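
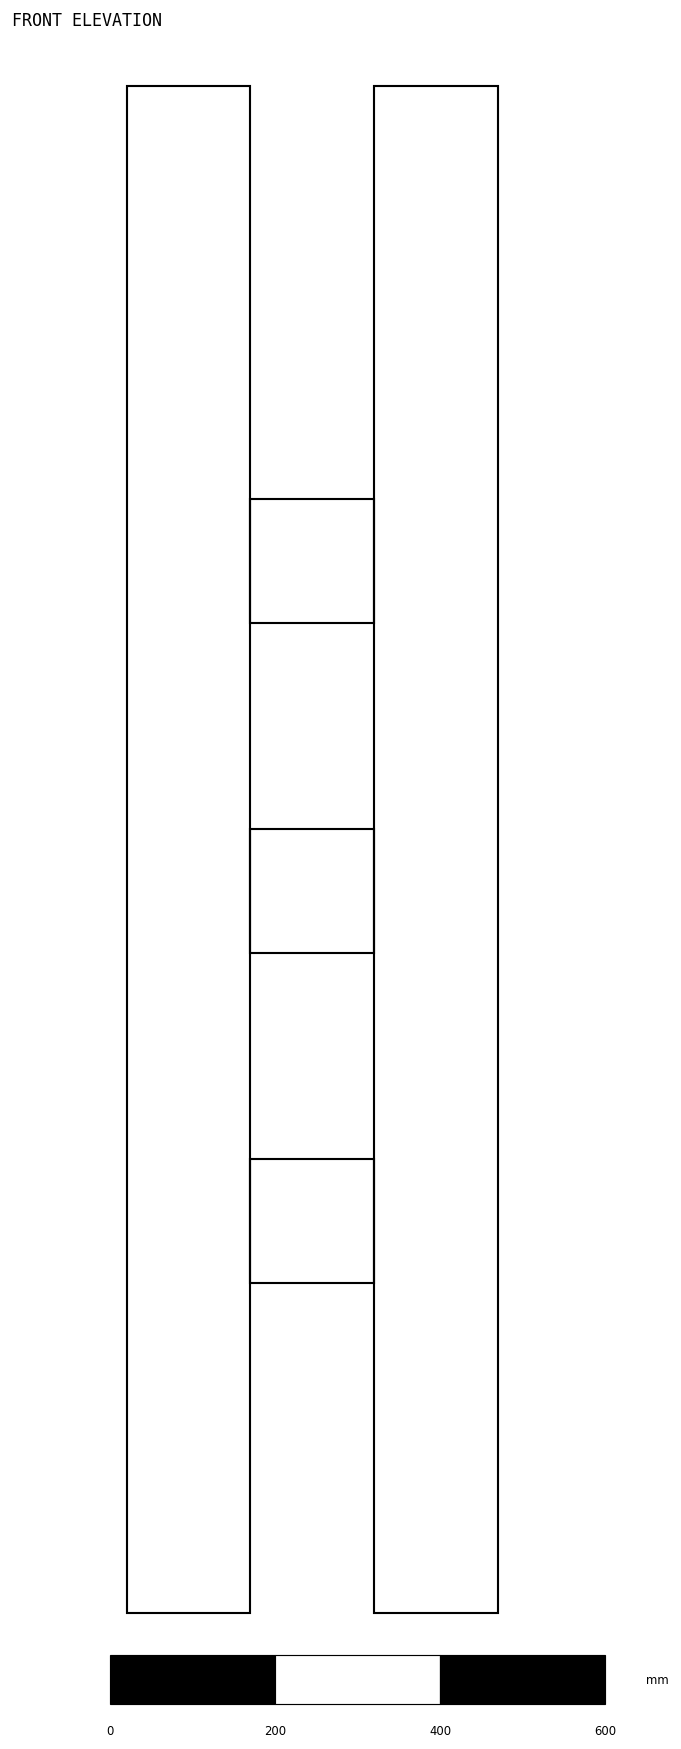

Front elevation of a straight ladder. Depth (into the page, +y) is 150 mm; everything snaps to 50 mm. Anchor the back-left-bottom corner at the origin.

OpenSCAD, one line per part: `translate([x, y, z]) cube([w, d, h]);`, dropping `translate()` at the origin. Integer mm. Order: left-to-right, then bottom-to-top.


cube([150, 150, 1850]);
translate([150, 0, 400]) cube([150, 150, 150]);
translate([150, 0, 800]) cube([150, 150, 150]);
translate([150, 0, 1200]) cube([150, 150, 150]);
translate([300, 0, 0]) cube([150, 150, 1850]);


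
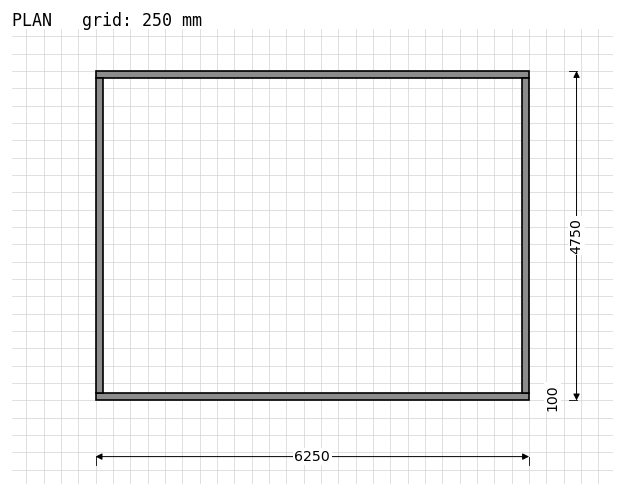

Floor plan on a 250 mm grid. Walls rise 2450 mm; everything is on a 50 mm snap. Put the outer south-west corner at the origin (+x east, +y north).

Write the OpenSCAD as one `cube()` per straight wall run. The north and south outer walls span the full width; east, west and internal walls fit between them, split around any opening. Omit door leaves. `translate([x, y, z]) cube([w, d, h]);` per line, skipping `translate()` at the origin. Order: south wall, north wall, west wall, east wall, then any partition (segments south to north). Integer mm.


cube([6250, 100, 2450]);
translate([0, 4650, 0]) cube([6250, 100, 2450]);
translate([0, 100, 0]) cube([100, 4550, 2450]);
translate([6150, 100, 0]) cube([100, 4550, 2450]);


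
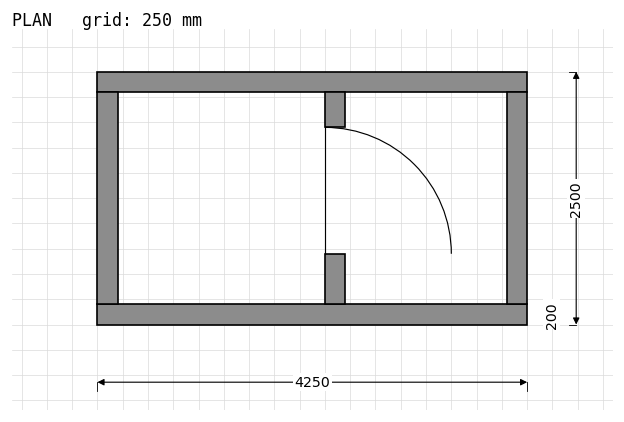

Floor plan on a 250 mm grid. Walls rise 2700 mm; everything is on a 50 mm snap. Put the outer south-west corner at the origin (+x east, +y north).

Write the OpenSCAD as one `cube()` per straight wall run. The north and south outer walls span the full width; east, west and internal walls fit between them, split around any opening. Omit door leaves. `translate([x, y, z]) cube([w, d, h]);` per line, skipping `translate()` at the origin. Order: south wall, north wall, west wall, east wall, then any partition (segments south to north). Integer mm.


cube([4250, 200, 2700]);
translate([0, 2300, 0]) cube([4250, 200, 2700]);
translate([0, 200, 0]) cube([200, 2100, 2700]);
translate([4050, 200, 0]) cube([200, 2100, 2700]);
translate([2250, 200, 0]) cube([200, 500, 2700]);
translate([2250, 1950, 0]) cube([200, 350, 2700]);


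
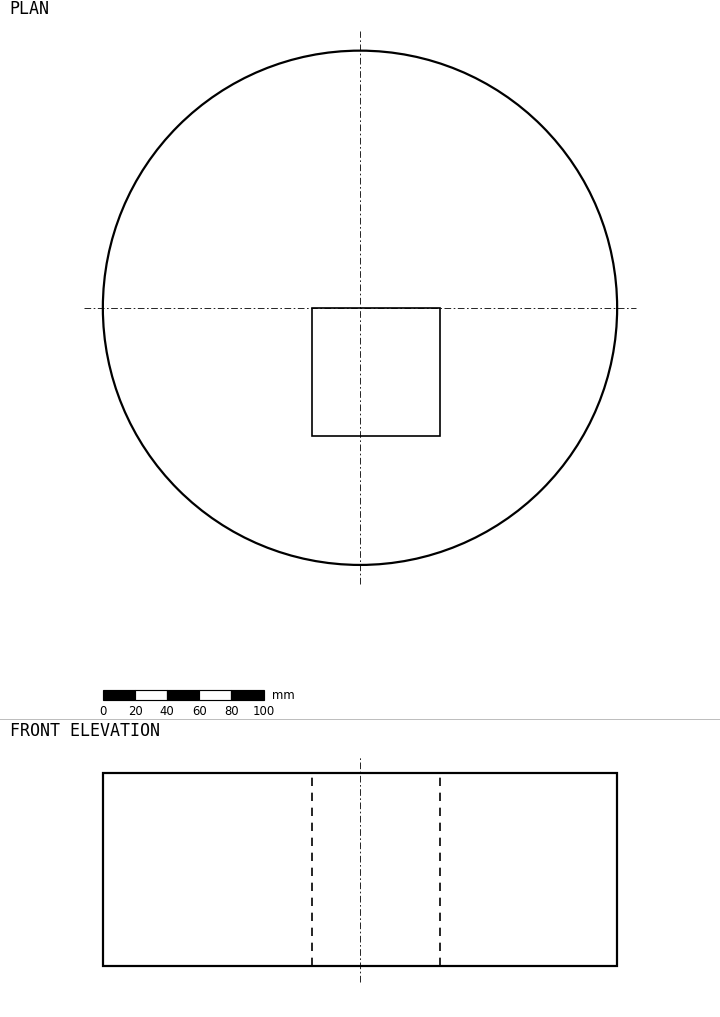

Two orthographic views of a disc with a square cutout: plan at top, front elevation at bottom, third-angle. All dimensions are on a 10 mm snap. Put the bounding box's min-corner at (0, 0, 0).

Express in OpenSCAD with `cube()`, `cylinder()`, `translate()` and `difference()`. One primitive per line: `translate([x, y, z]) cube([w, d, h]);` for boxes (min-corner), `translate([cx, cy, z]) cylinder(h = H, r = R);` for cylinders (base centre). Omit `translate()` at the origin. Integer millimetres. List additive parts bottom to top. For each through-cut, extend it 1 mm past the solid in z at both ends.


difference() {
  translate([160, 160, 0]) cylinder(h = 120, r = 160);
  translate([130, 80, -1]) cube([80, 80, 122]);
}


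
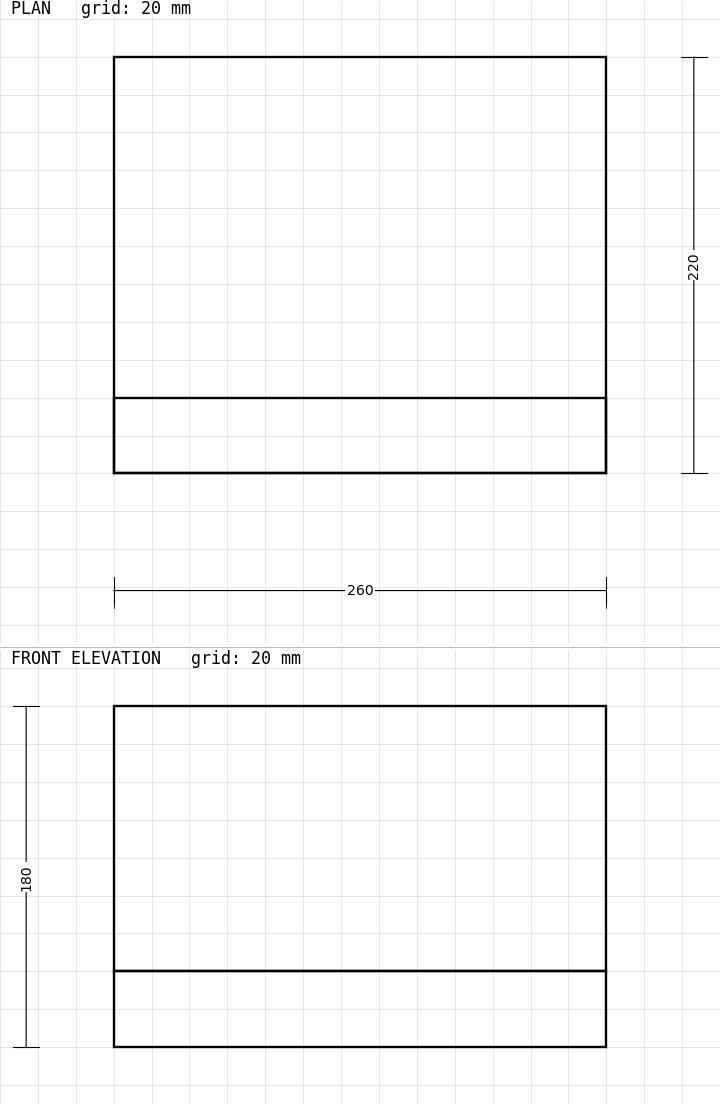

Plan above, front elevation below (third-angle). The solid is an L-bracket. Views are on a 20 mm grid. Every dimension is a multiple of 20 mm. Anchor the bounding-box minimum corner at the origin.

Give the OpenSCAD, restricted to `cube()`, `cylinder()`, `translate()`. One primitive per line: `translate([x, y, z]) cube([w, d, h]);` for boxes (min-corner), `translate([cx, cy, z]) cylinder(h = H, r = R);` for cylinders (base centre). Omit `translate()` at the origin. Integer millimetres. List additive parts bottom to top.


cube([260, 220, 40]);
translate([0, 0, 40]) cube([260, 40, 140]);


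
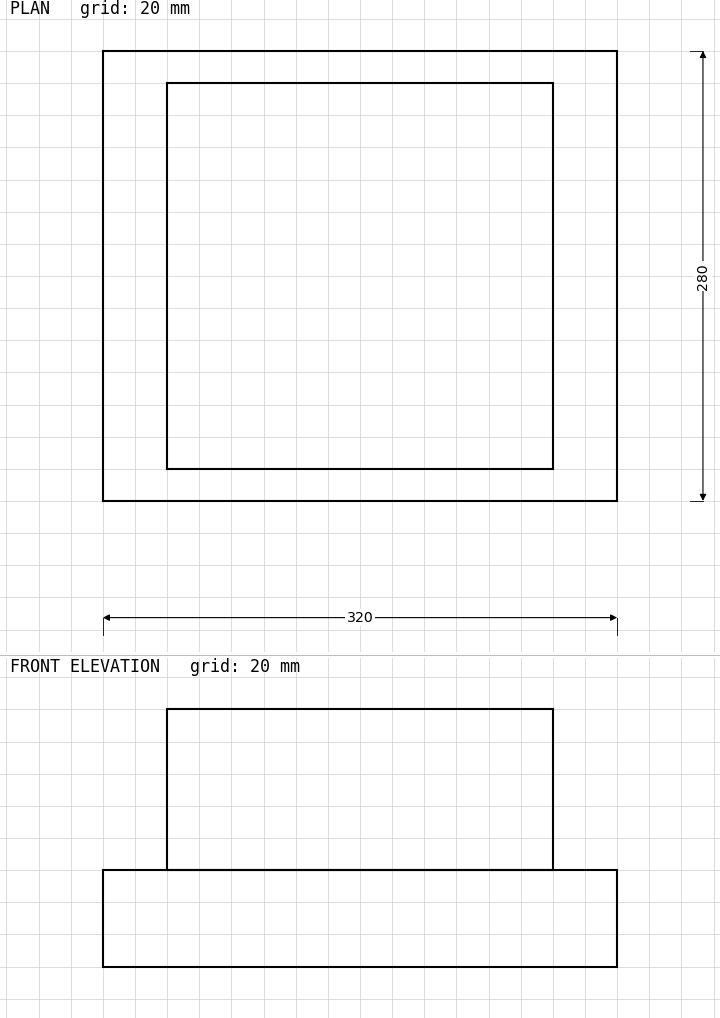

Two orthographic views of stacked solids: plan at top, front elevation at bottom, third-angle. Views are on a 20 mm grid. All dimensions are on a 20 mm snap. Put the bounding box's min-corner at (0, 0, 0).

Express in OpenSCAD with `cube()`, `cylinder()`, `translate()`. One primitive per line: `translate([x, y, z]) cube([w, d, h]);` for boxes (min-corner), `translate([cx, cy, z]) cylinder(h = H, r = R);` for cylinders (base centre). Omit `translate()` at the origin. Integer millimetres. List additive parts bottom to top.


cube([320, 280, 60]);
translate([40, 20, 60]) cube([240, 240, 100]);


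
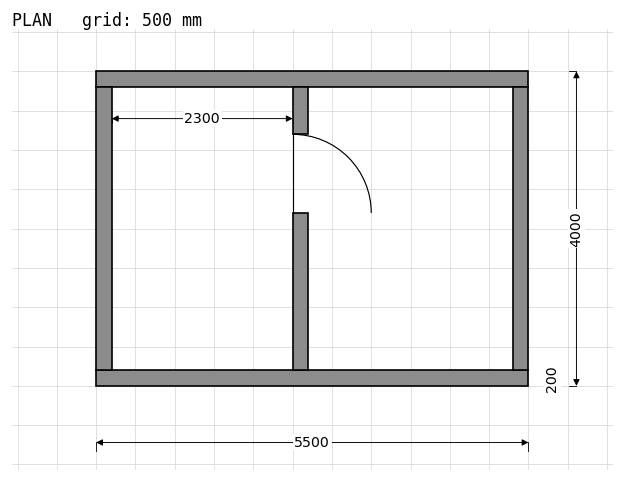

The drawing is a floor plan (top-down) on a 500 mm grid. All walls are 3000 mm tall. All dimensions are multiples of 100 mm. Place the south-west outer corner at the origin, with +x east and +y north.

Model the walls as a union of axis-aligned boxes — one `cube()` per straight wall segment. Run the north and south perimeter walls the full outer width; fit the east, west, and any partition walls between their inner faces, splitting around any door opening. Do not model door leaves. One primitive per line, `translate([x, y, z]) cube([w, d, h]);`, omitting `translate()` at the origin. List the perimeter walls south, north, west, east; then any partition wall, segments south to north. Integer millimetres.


cube([5500, 200, 3000]);
translate([0, 3800, 0]) cube([5500, 200, 3000]);
translate([0, 200, 0]) cube([200, 3600, 3000]);
translate([5300, 200, 0]) cube([200, 3600, 3000]);
translate([2500, 200, 0]) cube([200, 2000, 3000]);
translate([2500, 3200, 0]) cube([200, 600, 3000]);


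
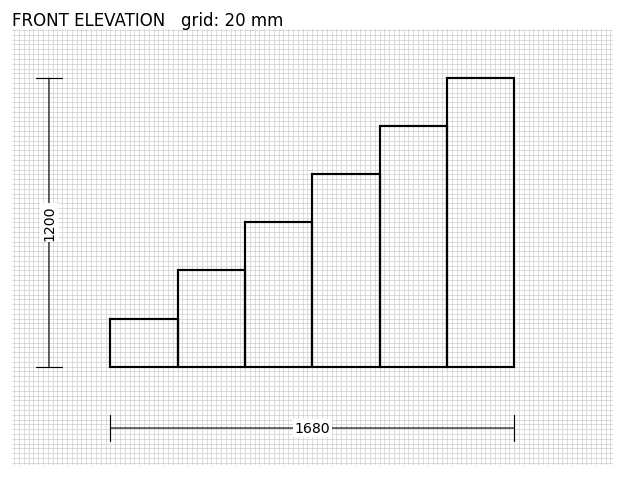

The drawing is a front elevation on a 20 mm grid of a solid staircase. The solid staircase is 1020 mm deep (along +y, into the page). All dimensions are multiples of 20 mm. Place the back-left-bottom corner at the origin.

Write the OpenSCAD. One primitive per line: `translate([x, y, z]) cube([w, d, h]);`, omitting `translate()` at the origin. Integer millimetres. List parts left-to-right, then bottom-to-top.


cube([280, 1020, 200]);
translate([280, 0, 0]) cube([280, 1020, 400]);
translate([560, 0, 0]) cube([280, 1020, 600]);
translate([840, 0, 0]) cube([280, 1020, 800]);
translate([1120, 0, 0]) cube([280, 1020, 1000]);
translate([1400, 0, 0]) cube([280, 1020, 1200]);


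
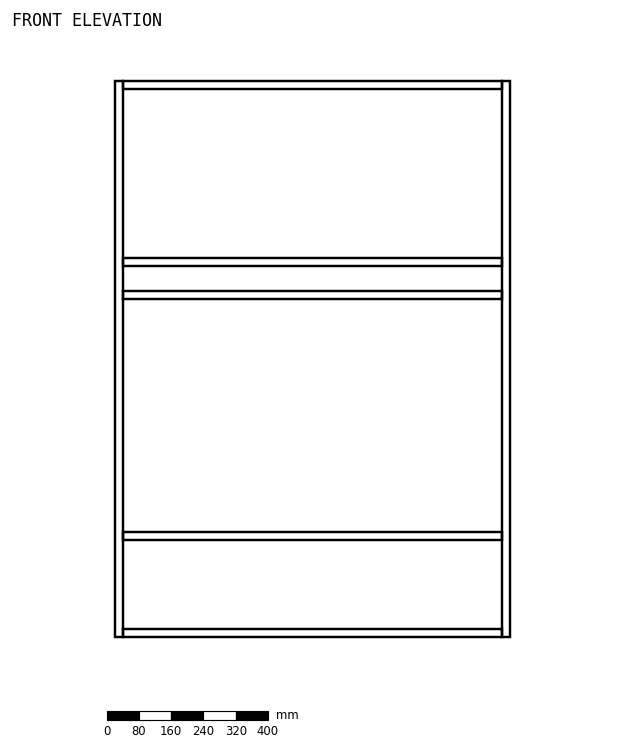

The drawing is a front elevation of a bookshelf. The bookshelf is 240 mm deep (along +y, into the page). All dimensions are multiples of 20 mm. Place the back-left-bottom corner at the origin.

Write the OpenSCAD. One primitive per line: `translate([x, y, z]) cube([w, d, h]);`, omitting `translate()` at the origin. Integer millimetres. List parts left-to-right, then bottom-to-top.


cube([20, 240, 1380]);
translate([20, 0, 0]) cube([940, 240, 20]);
translate([20, 0, 240]) cube([940, 240, 20]);
translate([20, 0, 840]) cube([940, 240, 20]);
translate([20, 0, 920]) cube([940, 240, 20]);
translate([20, 0, 1360]) cube([940, 240, 20]);
translate([960, 0, 0]) cube([20, 240, 1380]);


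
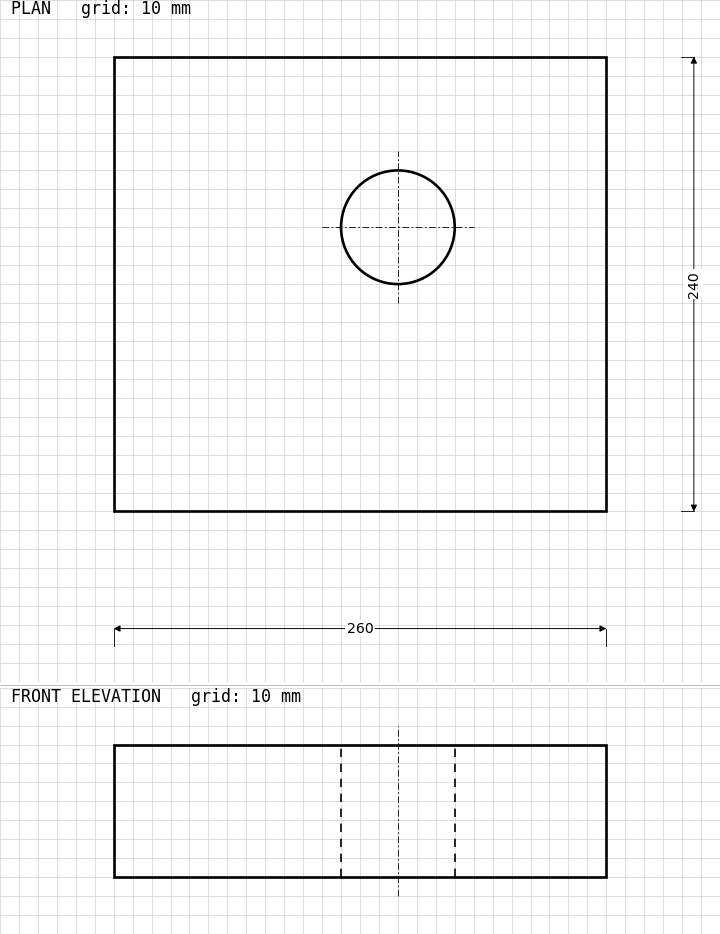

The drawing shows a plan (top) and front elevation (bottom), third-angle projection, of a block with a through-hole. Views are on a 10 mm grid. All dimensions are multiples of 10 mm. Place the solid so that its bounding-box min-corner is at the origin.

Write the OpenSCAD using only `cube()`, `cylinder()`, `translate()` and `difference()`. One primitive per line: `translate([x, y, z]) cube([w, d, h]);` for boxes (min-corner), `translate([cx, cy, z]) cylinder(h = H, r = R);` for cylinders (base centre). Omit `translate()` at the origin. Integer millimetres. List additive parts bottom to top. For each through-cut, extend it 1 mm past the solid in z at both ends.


difference() {
  cube([260, 240, 70]);
  translate([150, 150, -1]) cylinder(h = 72, r = 30);
}


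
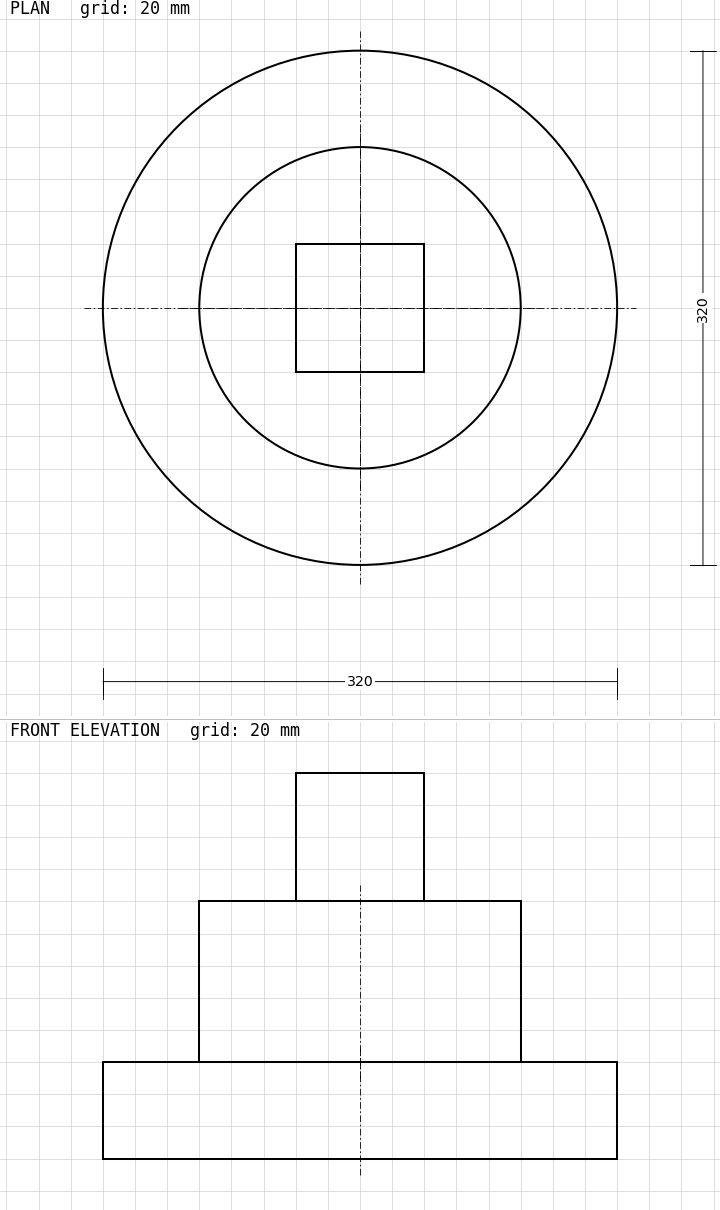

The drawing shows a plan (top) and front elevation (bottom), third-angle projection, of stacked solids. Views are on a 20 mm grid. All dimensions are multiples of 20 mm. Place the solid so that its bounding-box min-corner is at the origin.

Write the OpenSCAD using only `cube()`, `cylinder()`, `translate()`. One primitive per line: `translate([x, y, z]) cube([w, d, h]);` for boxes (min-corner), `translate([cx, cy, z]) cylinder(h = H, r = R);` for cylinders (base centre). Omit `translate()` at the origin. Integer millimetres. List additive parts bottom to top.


translate([160, 160, 0]) cylinder(h = 60, r = 160);
translate([160, 160, 60]) cylinder(h = 100, r = 100);
translate([120, 120, 160]) cube([80, 80, 80]);


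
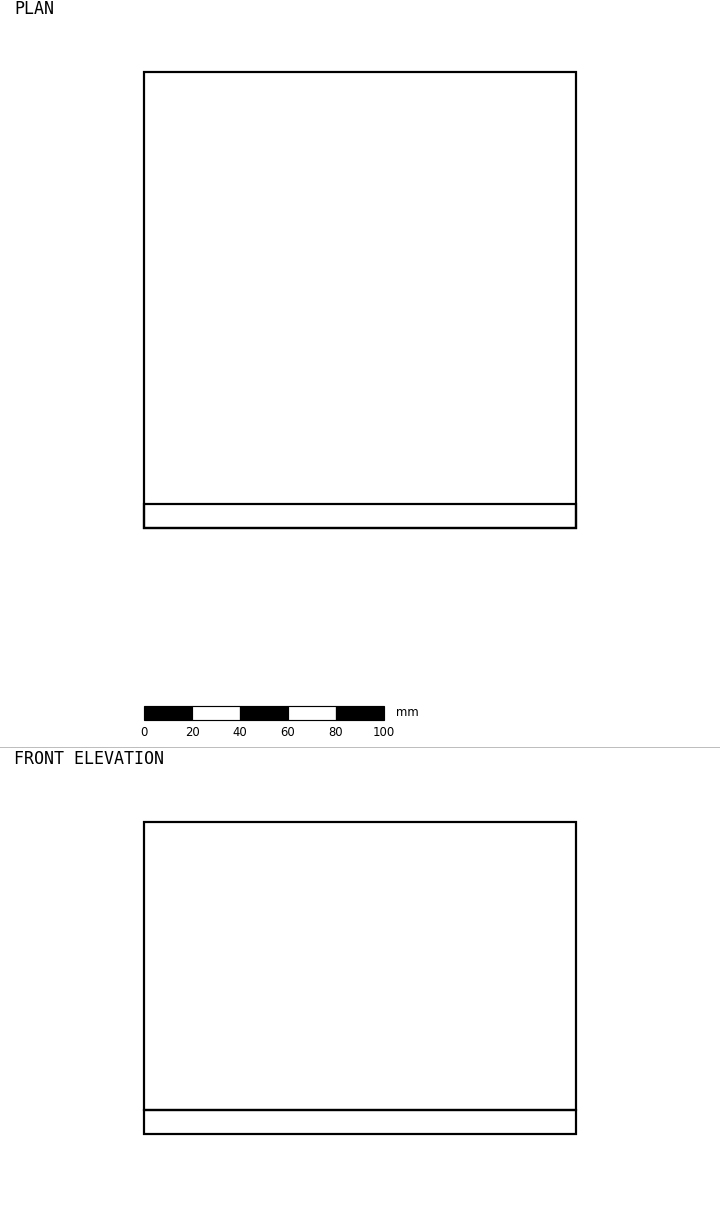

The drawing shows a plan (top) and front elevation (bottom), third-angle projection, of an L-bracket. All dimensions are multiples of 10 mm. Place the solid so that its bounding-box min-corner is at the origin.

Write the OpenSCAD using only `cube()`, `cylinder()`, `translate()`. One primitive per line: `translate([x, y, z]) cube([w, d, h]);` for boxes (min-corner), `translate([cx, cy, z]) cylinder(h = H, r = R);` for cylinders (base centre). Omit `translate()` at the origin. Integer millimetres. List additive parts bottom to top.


cube([180, 190, 10]);
translate([0, 0, 10]) cube([180, 10, 120]);


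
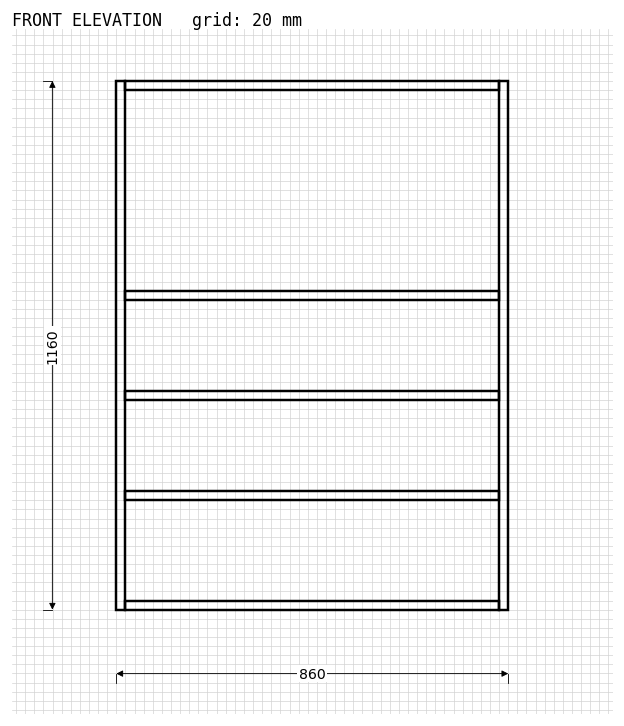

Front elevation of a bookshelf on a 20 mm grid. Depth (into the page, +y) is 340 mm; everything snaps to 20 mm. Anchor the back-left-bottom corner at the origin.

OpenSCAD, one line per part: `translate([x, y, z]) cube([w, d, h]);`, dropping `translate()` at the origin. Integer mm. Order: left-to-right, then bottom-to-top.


cube([20, 340, 1160]);
translate([20, 0, 0]) cube([820, 340, 20]);
translate([20, 0, 240]) cube([820, 340, 20]);
translate([20, 0, 460]) cube([820, 340, 20]);
translate([20, 0, 680]) cube([820, 340, 20]);
translate([20, 0, 1140]) cube([820, 340, 20]);
translate([840, 0, 0]) cube([20, 340, 1160]);


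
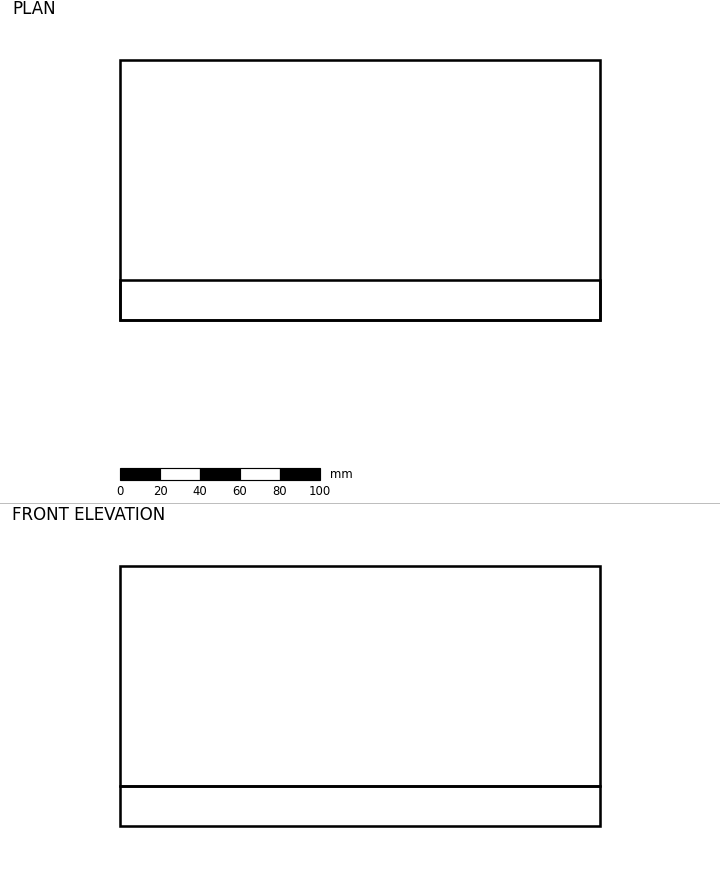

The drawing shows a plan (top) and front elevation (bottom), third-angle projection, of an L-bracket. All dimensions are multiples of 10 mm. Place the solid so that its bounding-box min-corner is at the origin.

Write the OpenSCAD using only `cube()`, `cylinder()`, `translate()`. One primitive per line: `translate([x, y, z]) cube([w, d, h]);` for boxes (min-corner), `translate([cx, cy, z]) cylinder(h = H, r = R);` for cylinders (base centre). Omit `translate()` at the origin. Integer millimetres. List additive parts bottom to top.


cube([240, 130, 20]);
translate([0, 0, 20]) cube([240, 20, 110]);


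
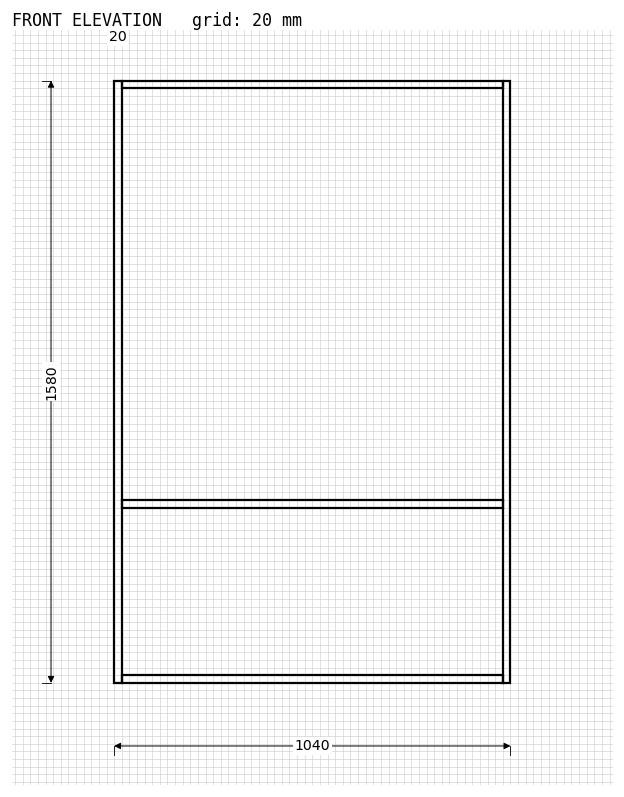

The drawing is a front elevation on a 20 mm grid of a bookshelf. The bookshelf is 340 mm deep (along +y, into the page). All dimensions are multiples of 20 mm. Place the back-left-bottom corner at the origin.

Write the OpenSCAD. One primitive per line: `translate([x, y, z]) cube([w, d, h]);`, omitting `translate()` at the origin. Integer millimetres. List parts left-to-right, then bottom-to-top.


cube([20, 340, 1580]);
translate([20, 0, 0]) cube([1000, 340, 20]);
translate([20, 0, 460]) cube([1000, 340, 20]);
translate([20, 0, 1560]) cube([1000, 340, 20]);
translate([1020, 0, 0]) cube([20, 340, 1580]);


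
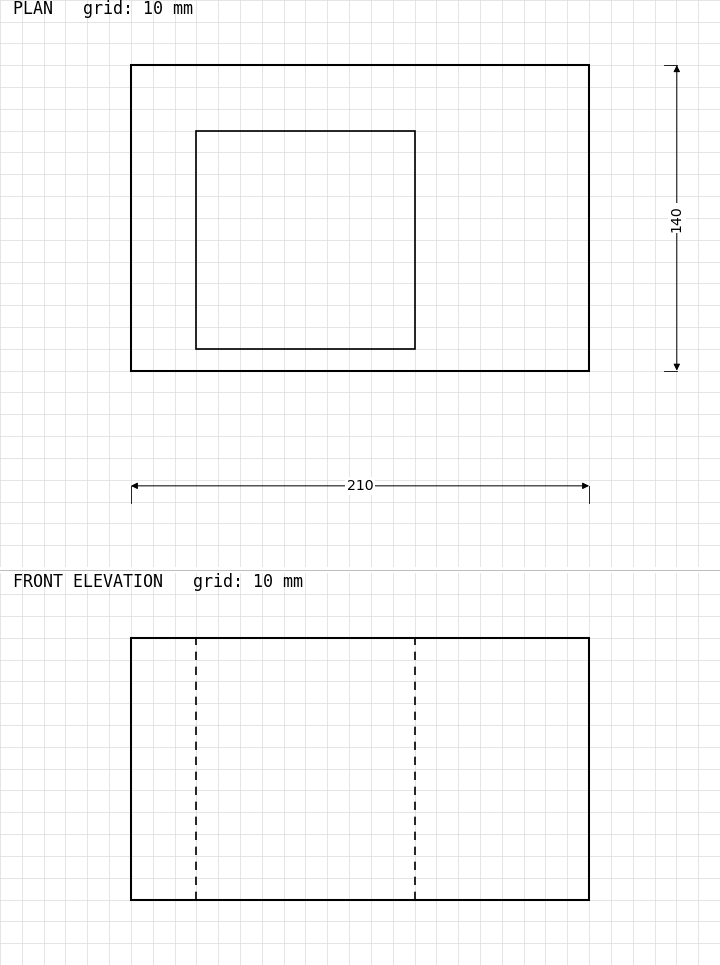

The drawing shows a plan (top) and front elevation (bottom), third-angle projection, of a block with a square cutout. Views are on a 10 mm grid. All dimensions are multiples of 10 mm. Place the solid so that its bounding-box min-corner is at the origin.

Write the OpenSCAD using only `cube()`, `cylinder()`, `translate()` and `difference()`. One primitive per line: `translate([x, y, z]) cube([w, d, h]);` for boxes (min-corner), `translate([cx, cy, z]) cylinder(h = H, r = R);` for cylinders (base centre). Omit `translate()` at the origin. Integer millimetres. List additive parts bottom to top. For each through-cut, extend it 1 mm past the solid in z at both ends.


difference() {
  cube([210, 140, 120]);
  translate([30, 10, -1]) cube([100, 100, 122]);
}


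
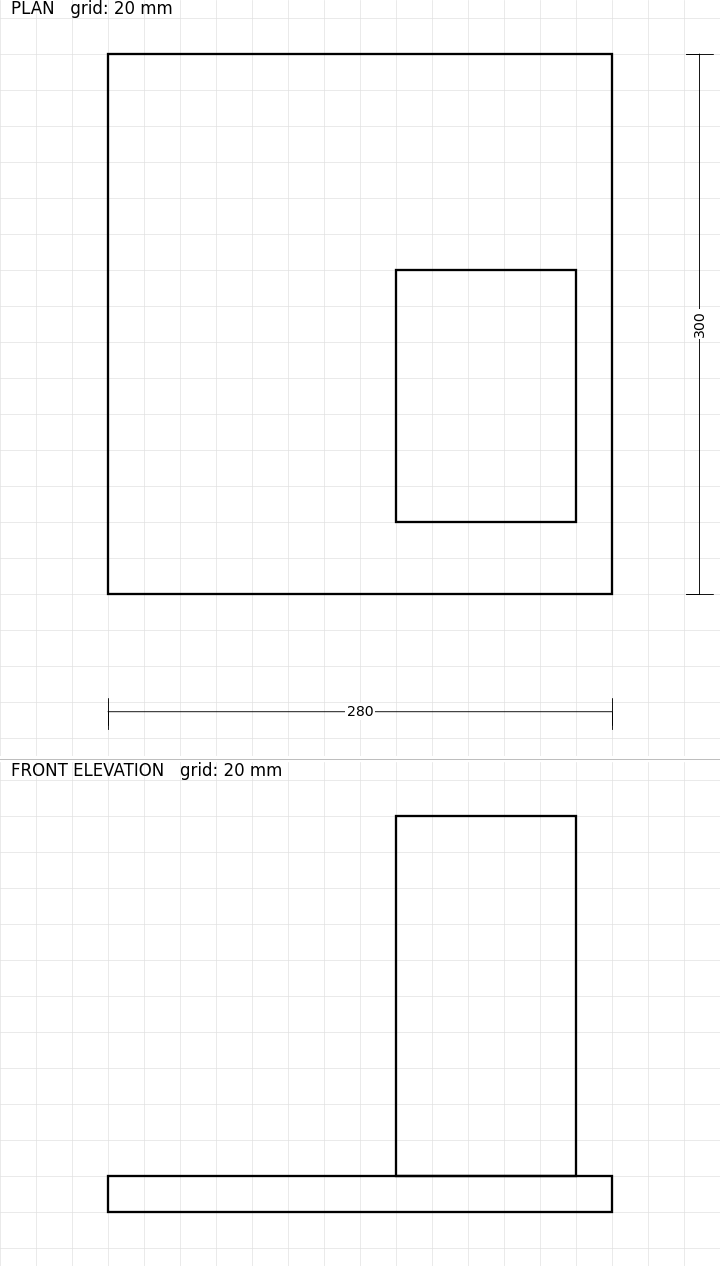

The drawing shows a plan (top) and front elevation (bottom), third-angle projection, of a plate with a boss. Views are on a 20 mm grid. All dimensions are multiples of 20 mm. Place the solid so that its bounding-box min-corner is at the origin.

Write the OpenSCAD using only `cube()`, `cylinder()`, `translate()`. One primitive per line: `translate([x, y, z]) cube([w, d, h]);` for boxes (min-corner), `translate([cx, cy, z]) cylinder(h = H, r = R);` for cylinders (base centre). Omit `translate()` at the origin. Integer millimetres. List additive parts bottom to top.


cube([280, 300, 20]);
translate([160, 40, 20]) cube([100, 140, 200]);


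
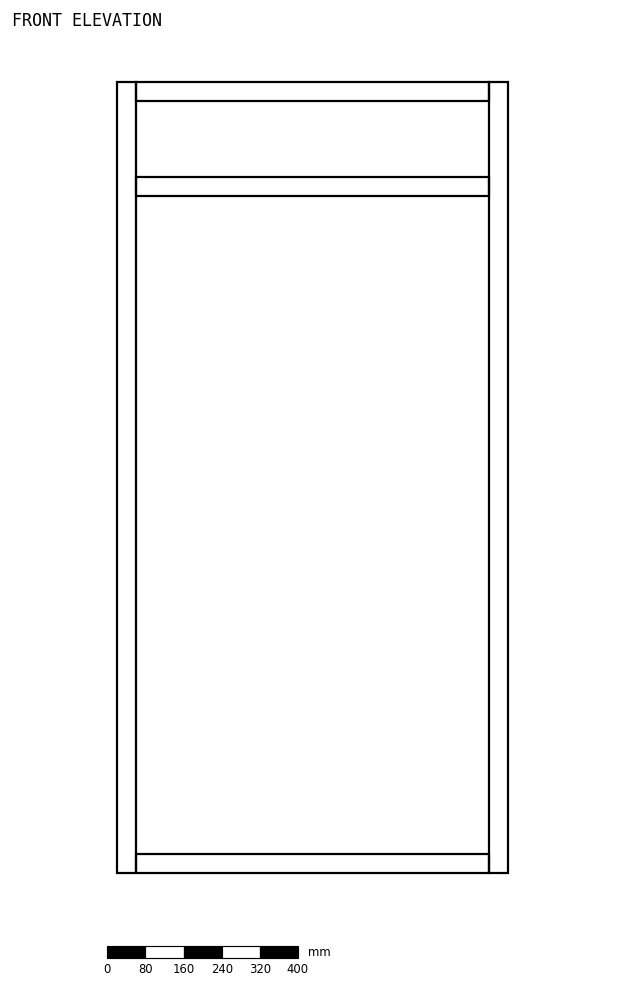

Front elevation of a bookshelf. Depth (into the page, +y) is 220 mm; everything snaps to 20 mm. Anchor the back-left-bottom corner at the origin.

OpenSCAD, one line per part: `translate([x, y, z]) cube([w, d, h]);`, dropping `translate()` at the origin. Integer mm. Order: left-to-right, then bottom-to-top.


cube([40, 220, 1660]);
translate([40, 0, 0]) cube([740, 220, 40]);
translate([40, 0, 1420]) cube([740, 220, 40]);
translate([40, 0, 1620]) cube([740, 220, 40]);
translate([780, 0, 0]) cube([40, 220, 1660]);


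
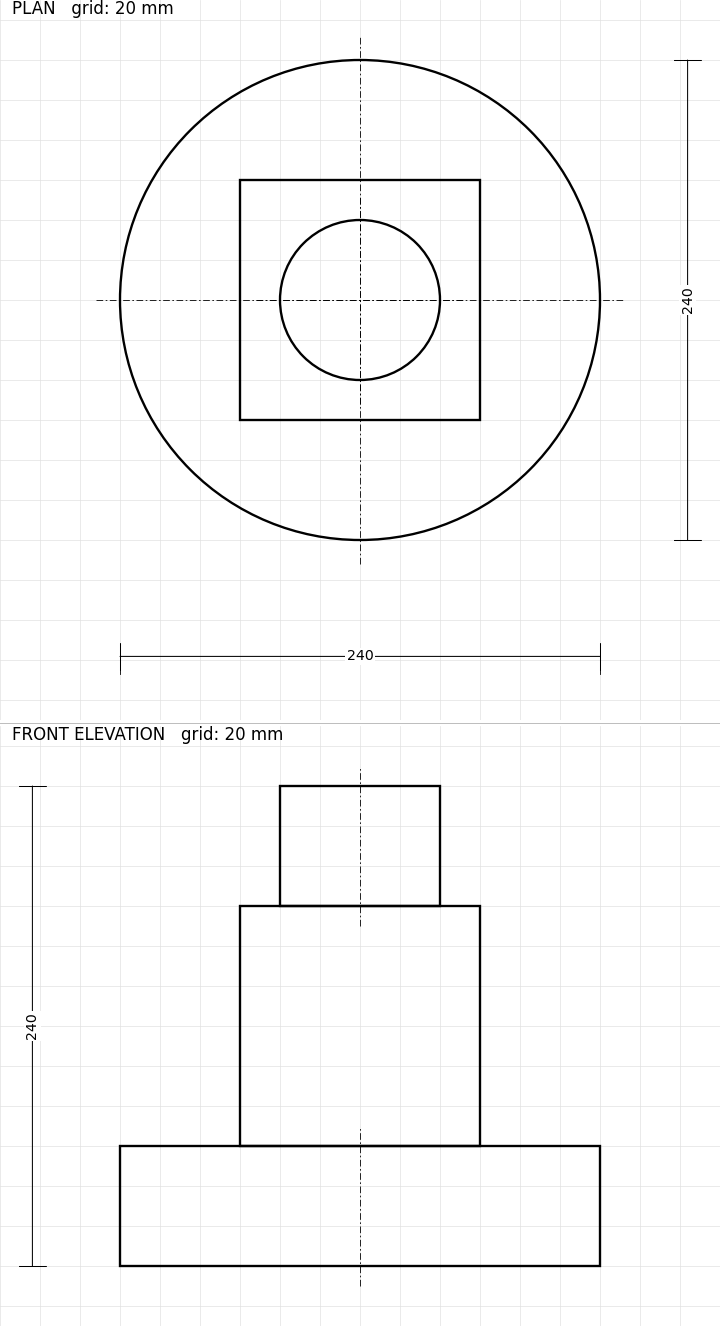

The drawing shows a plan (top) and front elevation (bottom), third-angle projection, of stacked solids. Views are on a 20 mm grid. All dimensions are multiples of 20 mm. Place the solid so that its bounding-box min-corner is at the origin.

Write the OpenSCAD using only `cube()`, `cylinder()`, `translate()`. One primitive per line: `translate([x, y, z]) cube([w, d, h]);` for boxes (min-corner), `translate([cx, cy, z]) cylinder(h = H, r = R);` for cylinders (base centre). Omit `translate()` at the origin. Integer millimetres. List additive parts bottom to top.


translate([120, 120, 0]) cylinder(h = 60, r = 120);
translate([60, 60, 60]) cube([120, 120, 120]);
translate([120, 120, 180]) cylinder(h = 60, r = 40);


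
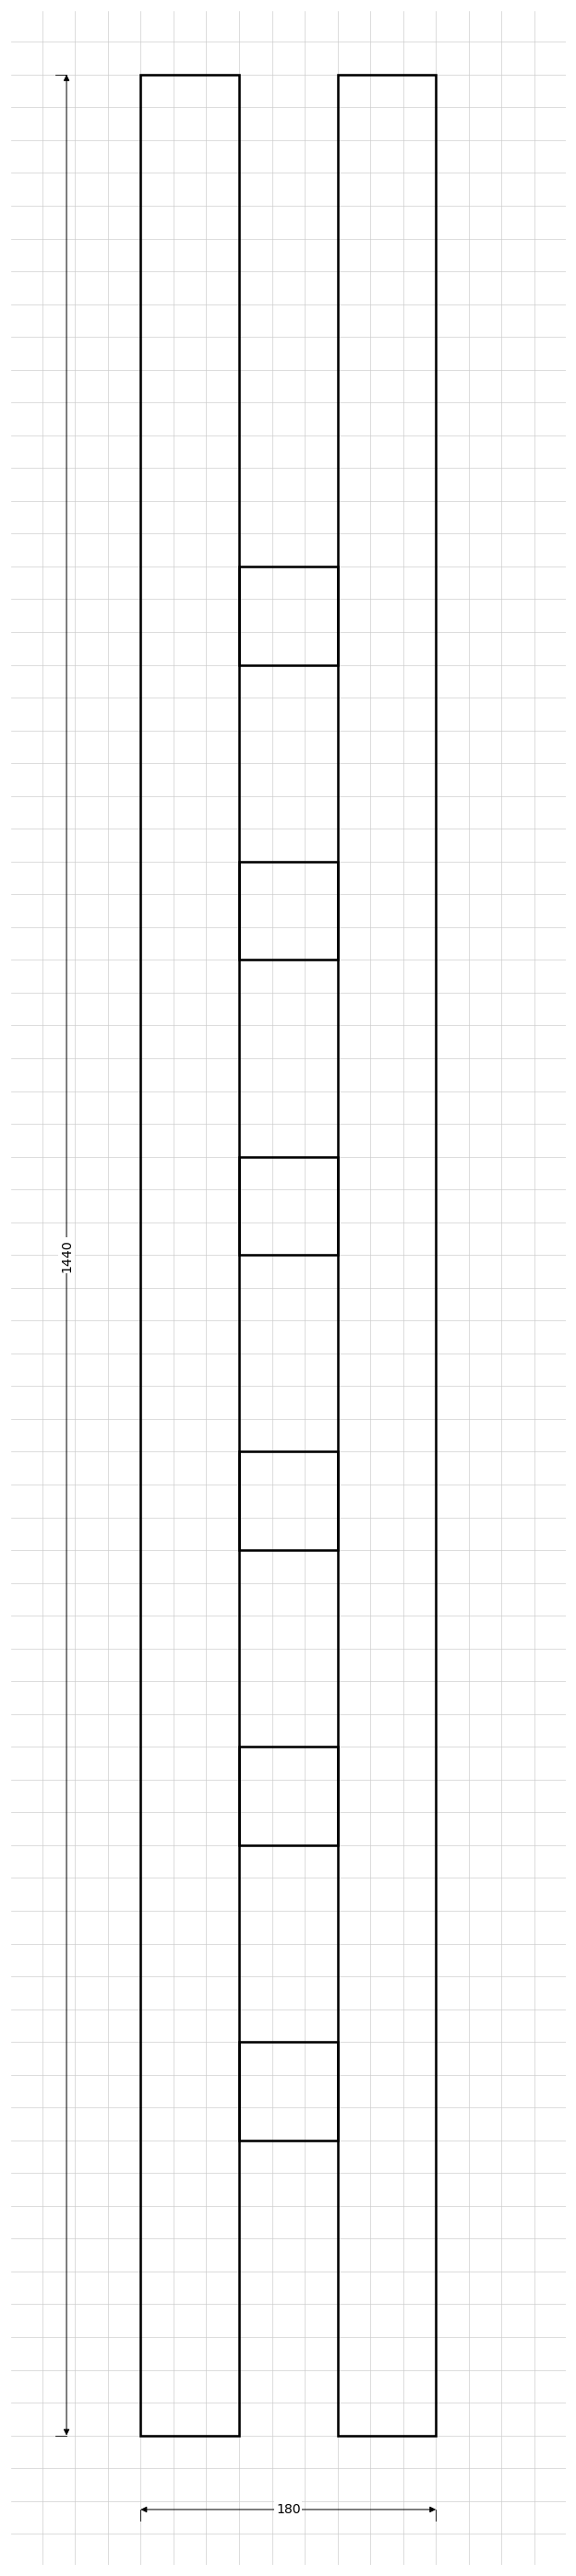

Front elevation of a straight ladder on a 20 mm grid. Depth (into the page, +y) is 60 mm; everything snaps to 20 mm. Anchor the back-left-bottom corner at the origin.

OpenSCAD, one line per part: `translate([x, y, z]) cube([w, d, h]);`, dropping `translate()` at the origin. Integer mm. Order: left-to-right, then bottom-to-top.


cube([60, 60, 1440]);
translate([60, 0, 180]) cube([60, 60, 60]);
translate([60, 0, 360]) cube([60, 60, 60]);
translate([60, 0, 540]) cube([60, 60, 60]);
translate([60, 0, 720]) cube([60, 60, 60]);
translate([60, 0, 900]) cube([60, 60, 60]);
translate([60, 0, 1080]) cube([60, 60, 60]);
translate([120, 0, 0]) cube([60, 60, 1440]);


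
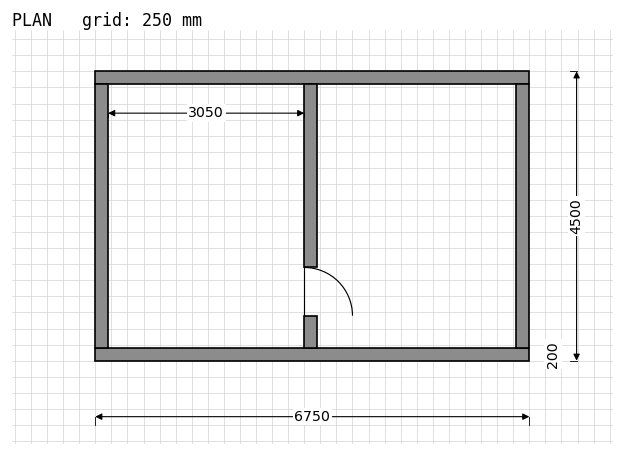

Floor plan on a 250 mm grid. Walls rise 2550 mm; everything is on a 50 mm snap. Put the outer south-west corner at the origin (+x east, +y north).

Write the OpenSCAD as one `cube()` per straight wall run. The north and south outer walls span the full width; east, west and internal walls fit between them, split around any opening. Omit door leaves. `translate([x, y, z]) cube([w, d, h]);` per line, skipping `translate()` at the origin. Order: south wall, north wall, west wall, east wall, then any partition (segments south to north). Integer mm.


cube([6750, 200, 2550]);
translate([0, 4300, 0]) cube([6750, 200, 2550]);
translate([0, 200, 0]) cube([200, 4100, 2550]);
translate([6550, 200, 0]) cube([200, 4100, 2550]);
translate([3250, 200, 0]) cube([200, 500, 2550]);
translate([3250, 1450, 0]) cube([200, 2850, 2550]);


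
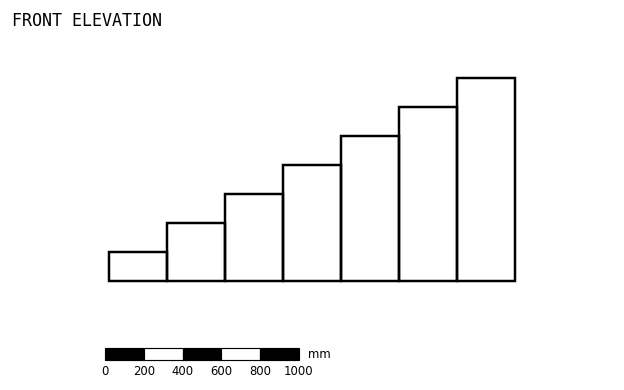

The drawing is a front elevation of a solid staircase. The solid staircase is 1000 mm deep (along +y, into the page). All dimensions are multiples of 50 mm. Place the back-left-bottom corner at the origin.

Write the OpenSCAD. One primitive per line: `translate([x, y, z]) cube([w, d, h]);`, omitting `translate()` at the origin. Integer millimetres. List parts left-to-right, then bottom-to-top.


cube([300, 1000, 150]);
translate([300, 0, 0]) cube([300, 1000, 300]);
translate([600, 0, 0]) cube([300, 1000, 450]);
translate([900, 0, 0]) cube([300, 1000, 600]);
translate([1200, 0, 0]) cube([300, 1000, 750]);
translate([1500, 0, 0]) cube([300, 1000, 900]);
translate([1800, 0, 0]) cube([300, 1000, 1050]);


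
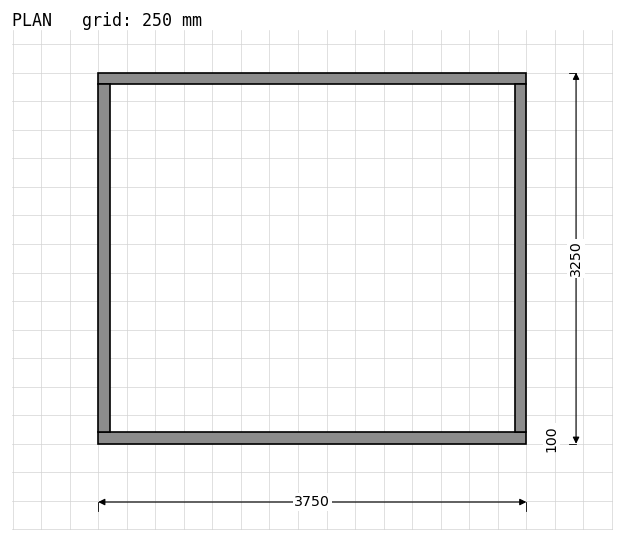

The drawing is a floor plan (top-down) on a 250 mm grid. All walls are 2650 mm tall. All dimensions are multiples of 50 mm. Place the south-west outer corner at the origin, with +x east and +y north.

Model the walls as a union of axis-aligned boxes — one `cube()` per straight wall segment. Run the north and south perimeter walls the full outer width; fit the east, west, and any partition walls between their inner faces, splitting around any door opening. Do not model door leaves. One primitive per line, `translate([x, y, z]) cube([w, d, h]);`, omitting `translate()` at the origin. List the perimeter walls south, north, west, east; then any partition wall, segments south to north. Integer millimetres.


cube([3750, 100, 2650]);
translate([0, 3150, 0]) cube([3750, 100, 2650]);
translate([0, 100, 0]) cube([100, 3050, 2650]);
translate([3650, 100, 0]) cube([100, 3050, 2650]);


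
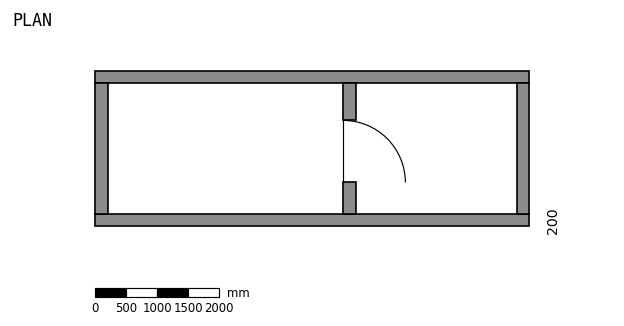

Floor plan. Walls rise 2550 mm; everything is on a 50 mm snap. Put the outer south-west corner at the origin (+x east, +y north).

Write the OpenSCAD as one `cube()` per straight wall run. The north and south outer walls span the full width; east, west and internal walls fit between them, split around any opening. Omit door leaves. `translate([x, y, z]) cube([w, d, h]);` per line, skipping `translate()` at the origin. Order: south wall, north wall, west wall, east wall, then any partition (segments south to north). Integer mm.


cube([7000, 200, 2550]);
translate([0, 2300, 0]) cube([7000, 200, 2550]);
translate([0, 200, 0]) cube([200, 2100, 2550]);
translate([6800, 200, 0]) cube([200, 2100, 2550]);
translate([4000, 200, 0]) cube([200, 500, 2550]);
translate([4000, 1700, 0]) cube([200, 600, 2550]);


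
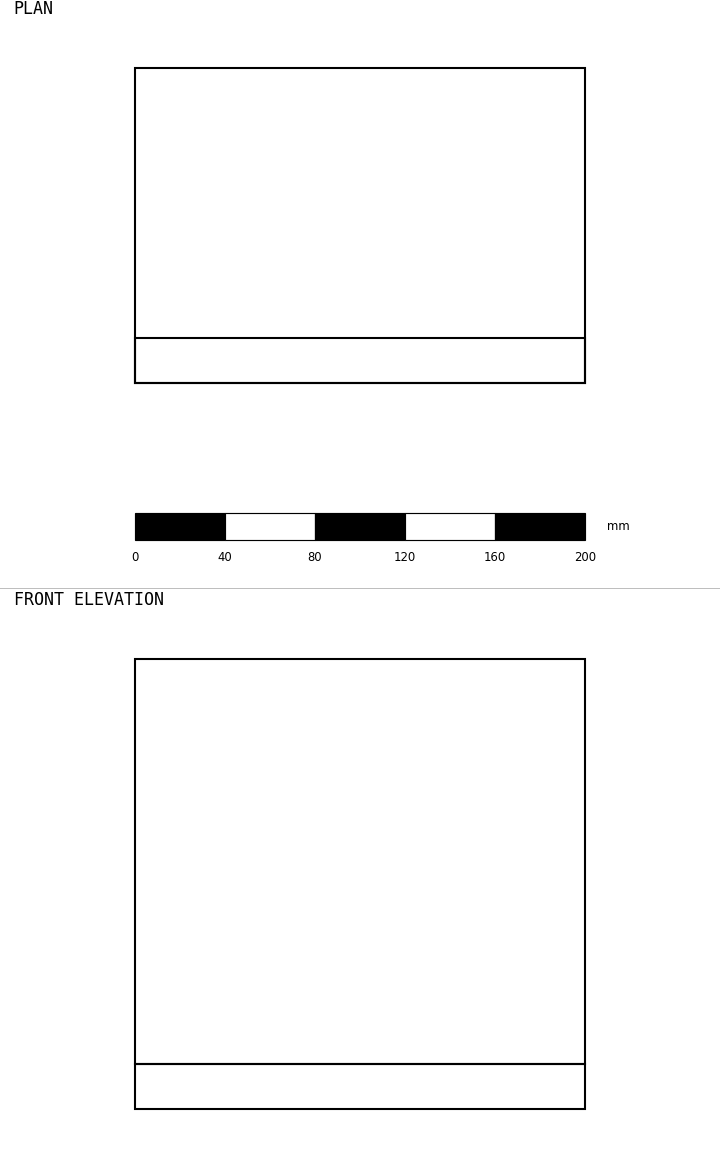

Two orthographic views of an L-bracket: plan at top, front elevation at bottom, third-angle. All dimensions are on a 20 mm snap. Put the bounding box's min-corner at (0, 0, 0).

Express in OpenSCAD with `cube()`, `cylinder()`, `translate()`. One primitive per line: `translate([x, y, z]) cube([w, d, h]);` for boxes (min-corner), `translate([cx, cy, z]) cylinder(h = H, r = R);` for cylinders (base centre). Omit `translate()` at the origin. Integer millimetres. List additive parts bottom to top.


cube([200, 140, 20]);
translate([0, 0, 20]) cube([200, 20, 180]);


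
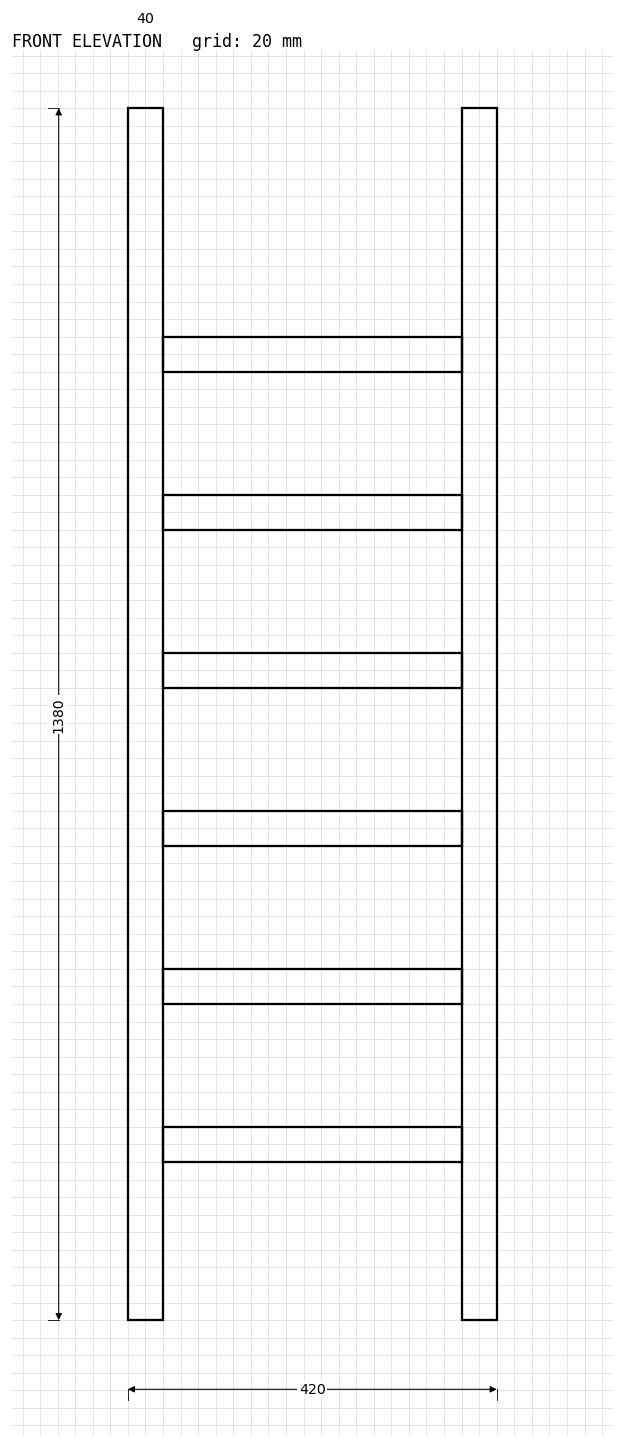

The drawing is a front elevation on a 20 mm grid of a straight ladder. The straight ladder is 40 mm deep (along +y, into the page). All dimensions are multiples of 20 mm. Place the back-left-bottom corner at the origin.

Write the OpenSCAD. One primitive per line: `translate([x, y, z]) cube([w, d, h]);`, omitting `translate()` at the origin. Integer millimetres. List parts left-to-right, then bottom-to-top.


cube([40, 40, 1380]);
translate([40, 0, 180]) cube([340, 40, 40]);
translate([40, 0, 360]) cube([340, 40, 40]);
translate([40, 0, 540]) cube([340, 40, 40]);
translate([40, 0, 720]) cube([340, 40, 40]);
translate([40, 0, 900]) cube([340, 40, 40]);
translate([40, 0, 1080]) cube([340, 40, 40]);
translate([380, 0, 0]) cube([40, 40, 1380]);


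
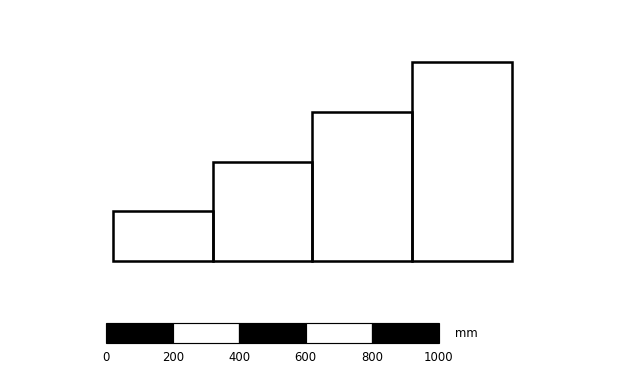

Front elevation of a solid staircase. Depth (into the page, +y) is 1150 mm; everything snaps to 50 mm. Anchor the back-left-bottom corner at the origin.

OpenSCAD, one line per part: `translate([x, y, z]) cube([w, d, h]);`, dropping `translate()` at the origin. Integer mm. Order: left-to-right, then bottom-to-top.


cube([300, 1150, 150]);
translate([300, 0, 0]) cube([300, 1150, 300]);
translate([600, 0, 0]) cube([300, 1150, 450]);
translate([900, 0, 0]) cube([300, 1150, 600]);


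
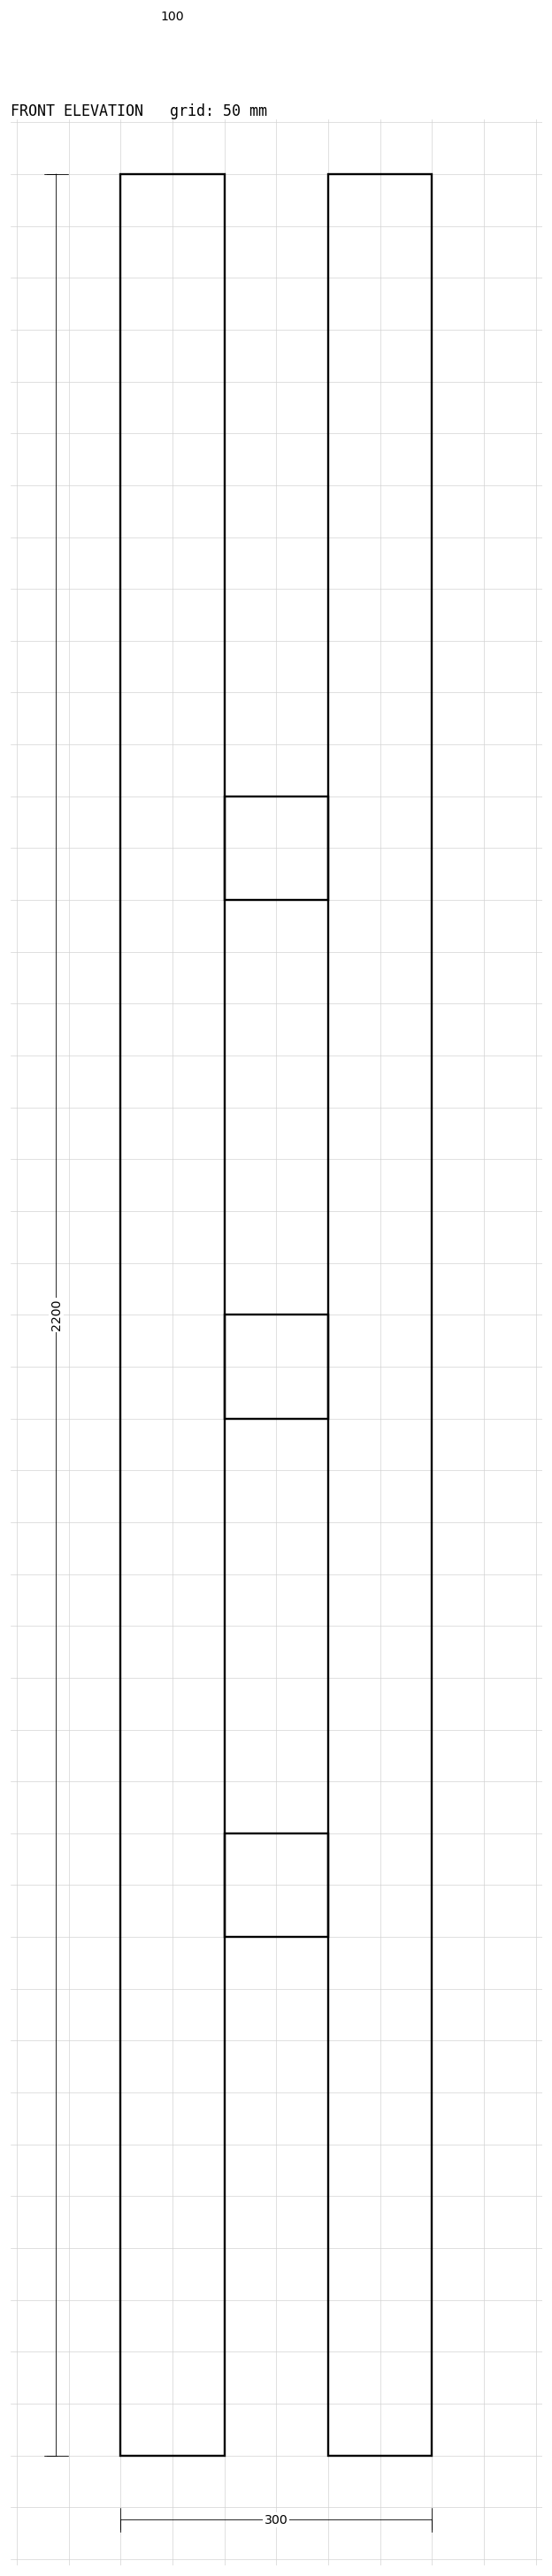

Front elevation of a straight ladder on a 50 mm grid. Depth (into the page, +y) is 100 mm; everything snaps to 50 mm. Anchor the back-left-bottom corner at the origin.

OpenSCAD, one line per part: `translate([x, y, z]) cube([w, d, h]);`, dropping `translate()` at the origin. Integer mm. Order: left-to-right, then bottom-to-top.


cube([100, 100, 2200]);
translate([100, 0, 500]) cube([100, 100, 100]);
translate([100, 0, 1000]) cube([100, 100, 100]);
translate([100, 0, 1500]) cube([100, 100, 100]);
translate([200, 0, 0]) cube([100, 100, 2200]);


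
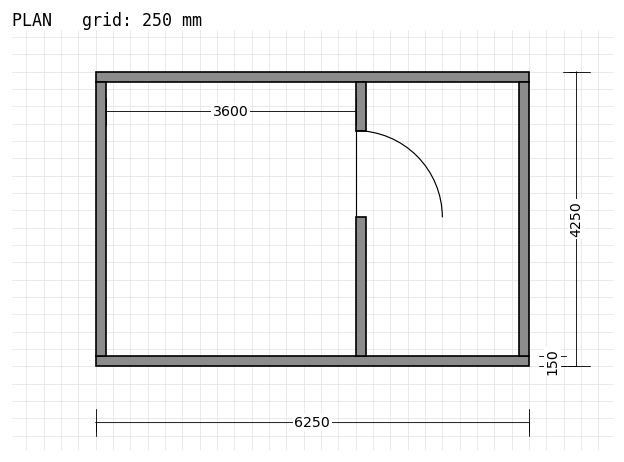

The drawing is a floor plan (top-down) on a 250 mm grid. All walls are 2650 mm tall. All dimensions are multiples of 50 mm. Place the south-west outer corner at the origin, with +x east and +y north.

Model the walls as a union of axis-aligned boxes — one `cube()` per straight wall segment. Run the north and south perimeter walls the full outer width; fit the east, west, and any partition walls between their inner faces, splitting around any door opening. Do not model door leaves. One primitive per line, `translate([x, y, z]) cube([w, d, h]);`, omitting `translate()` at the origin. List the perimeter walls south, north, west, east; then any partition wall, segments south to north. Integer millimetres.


cube([6250, 150, 2650]);
translate([0, 4100, 0]) cube([6250, 150, 2650]);
translate([0, 150, 0]) cube([150, 3950, 2650]);
translate([6100, 150, 0]) cube([150, 3950, 2650]);
translate([3750, 150, 0]) cube([150, 2000, 2650]);
translate([3750, 3400, 0]) cube([150, 700, 2650]);


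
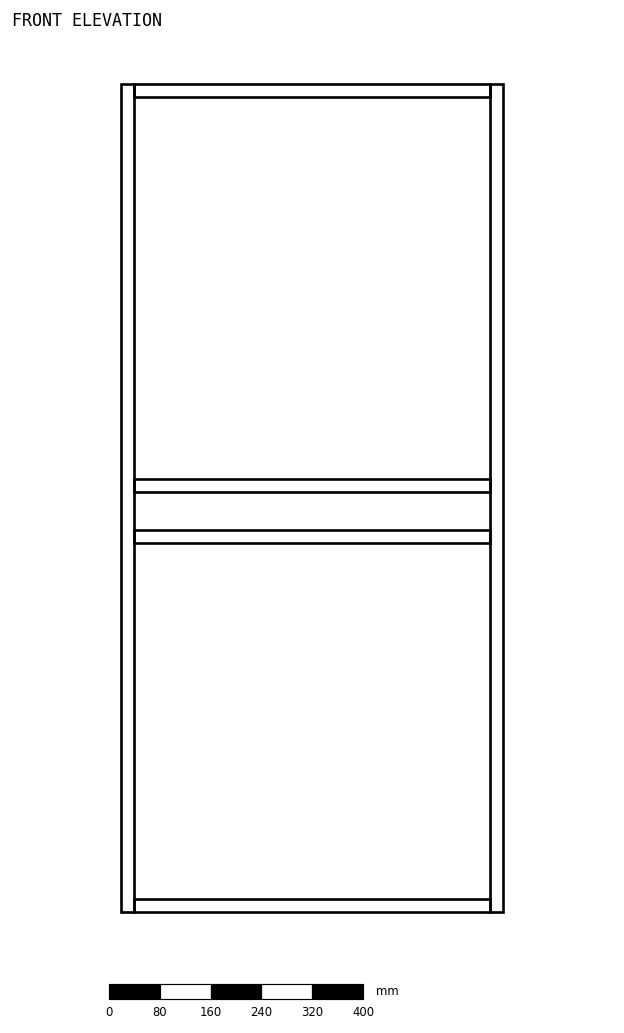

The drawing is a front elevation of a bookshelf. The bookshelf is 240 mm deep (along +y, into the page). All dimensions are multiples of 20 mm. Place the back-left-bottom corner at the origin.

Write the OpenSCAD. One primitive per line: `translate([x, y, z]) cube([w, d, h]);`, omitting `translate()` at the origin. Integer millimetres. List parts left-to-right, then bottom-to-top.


cube([20, 240, 1300]);
translate([20, 0, 0]) cube([560, 240, 20]);
translate([20, 0, 580]) cube([560, 240, 20]);
translate([20, 0, 660]) cube([560, 240, 20]);
translate([20, 0, 1280]) cube([560, 240, 20]);
translate([580, 0, 0]) cube([20, 240, 1300]);


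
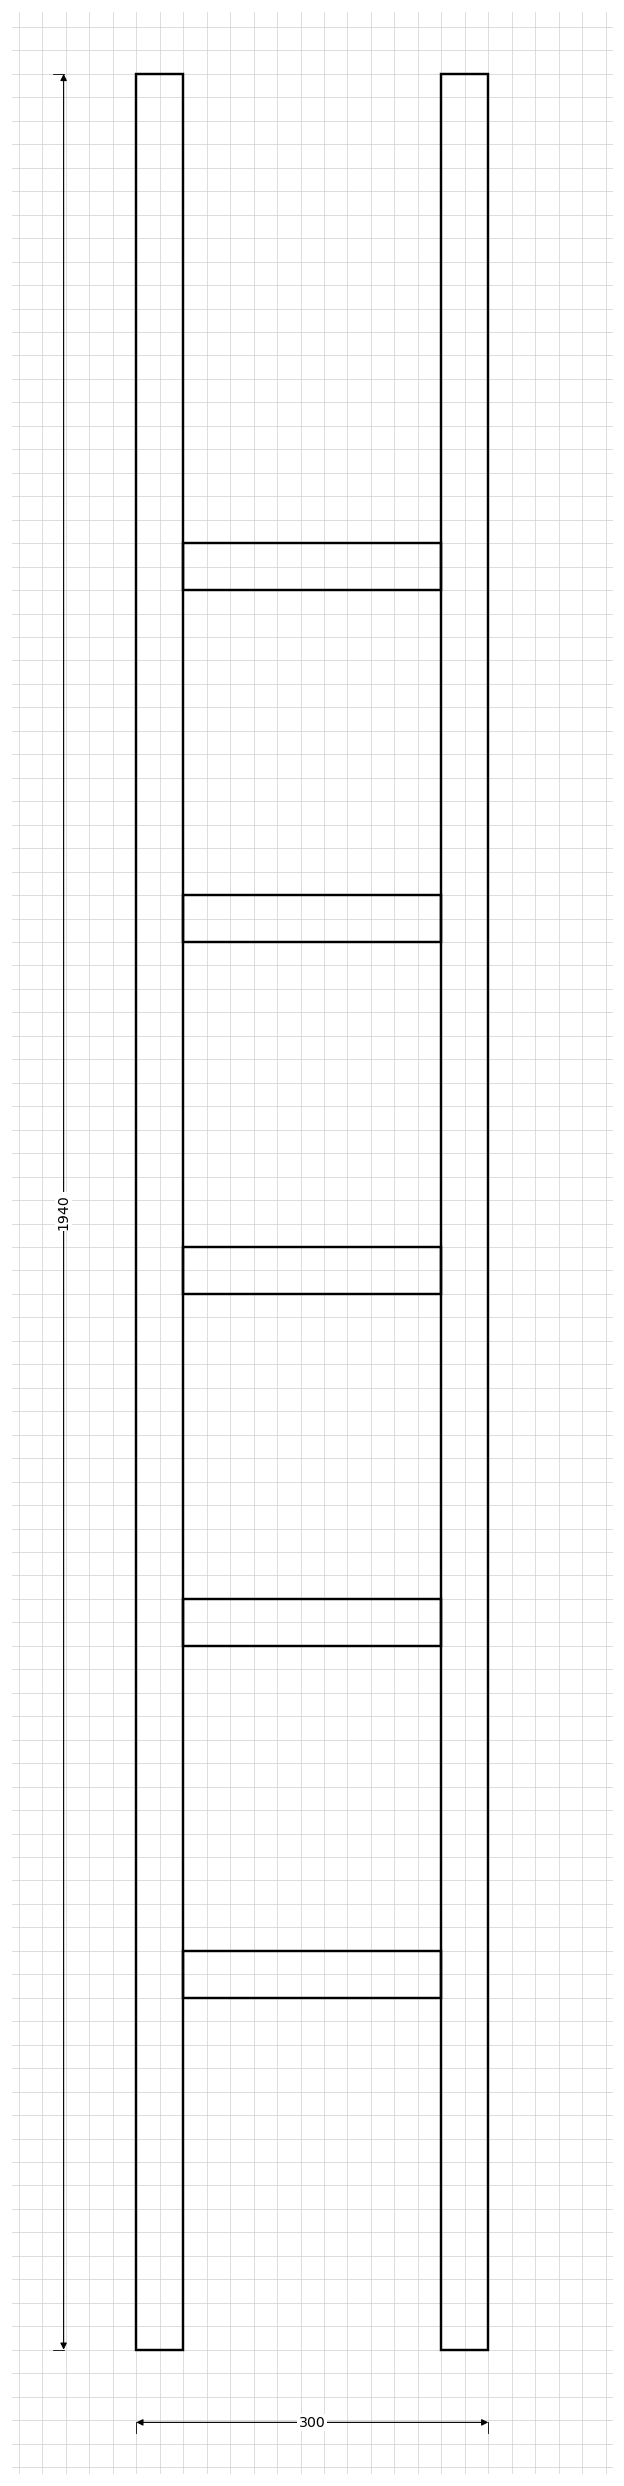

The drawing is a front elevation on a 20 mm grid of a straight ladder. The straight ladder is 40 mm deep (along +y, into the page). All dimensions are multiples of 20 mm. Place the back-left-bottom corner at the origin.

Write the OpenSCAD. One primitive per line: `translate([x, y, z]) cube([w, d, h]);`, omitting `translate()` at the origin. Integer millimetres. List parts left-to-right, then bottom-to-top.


cube([40, 40, 1940]);
translate([40, 0, 300]) cube([220, 40, 40]);
translate([40, 0, 600]) cube([220, 40, 40]);
translate([40, 0, 900]) cube([220, 40, 40]);
translate([40, 0, 1200]) cube([220, 40, 40]);
translate([40, 0, 1500]) cube([220, 40, 40]);
translate([260, 0, 0]) cube([40, 40, 1940]);


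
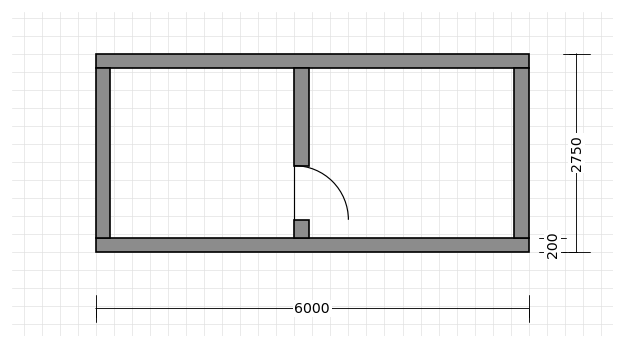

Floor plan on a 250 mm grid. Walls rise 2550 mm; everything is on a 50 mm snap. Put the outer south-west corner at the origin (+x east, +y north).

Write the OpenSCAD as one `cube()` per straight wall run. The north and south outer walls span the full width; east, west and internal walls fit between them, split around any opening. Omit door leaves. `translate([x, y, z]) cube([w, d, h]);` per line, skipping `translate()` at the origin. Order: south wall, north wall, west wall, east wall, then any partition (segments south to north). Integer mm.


cube([6000, 200, 2550]);
translate([0, 2550, 0]) cube([6000, 200, 2550]);
translate([0, 200, 0]) cube([200, 2350, 2550]);
translate([5800, 200, 0]) cube([200, 2350, 2550]);
translate([2750, 200, 0]) cube([200, 250, 2550]);
translate([2750, 1200, 0]) cube([200, 1350, 2550]);


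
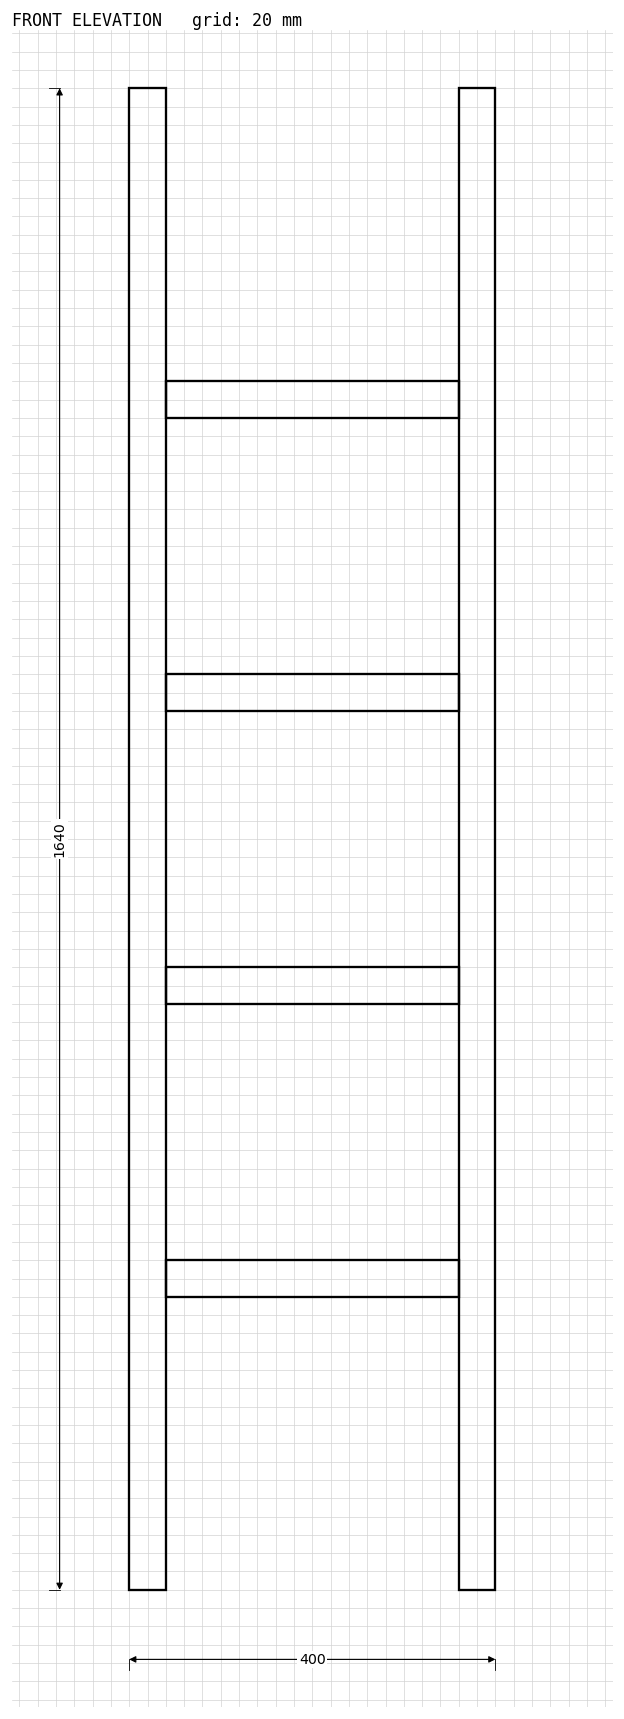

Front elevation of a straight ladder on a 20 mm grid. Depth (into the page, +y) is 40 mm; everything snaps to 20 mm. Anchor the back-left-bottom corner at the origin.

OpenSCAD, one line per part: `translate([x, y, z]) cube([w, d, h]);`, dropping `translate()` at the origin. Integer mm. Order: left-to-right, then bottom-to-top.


cube([40, 40, 1640]);
translate([40, 0, 320]) cube([320, 40, 40]);
translate([40, 0, 640]) cube([320, 40, 40]);
translate([40, 0, 960]) cube([320, 40, 40]);
translate([40, 0, 1280]) cube([320, 40, 40]);
translate([360, 0, 0]) cube([40, 40, 1640]);


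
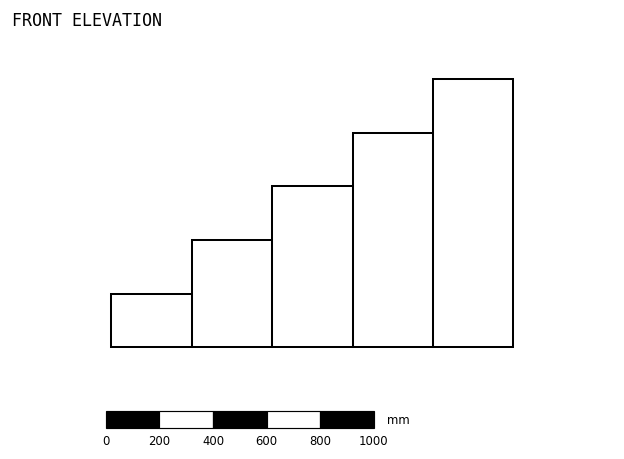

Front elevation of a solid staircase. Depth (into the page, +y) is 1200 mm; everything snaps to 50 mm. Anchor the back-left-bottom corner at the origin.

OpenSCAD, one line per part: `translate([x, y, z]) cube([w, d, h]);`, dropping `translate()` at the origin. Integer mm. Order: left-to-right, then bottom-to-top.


cube([300, 1200, 200]);
translate([300, 0, 0]) cube([300, 1200, 400]);
translate([600, 0, 0]) cube([300, 1200, 600]);
translate([900, 0, 0]) cube([300, 1200, 800]);
translate([1200, 0, 0]) cube([300, 1200, 1000]);
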